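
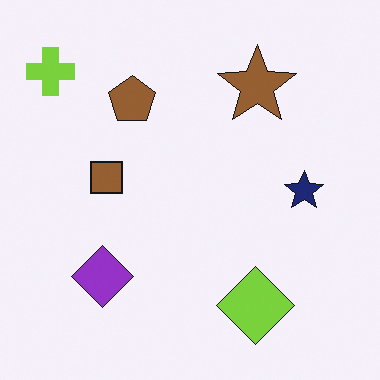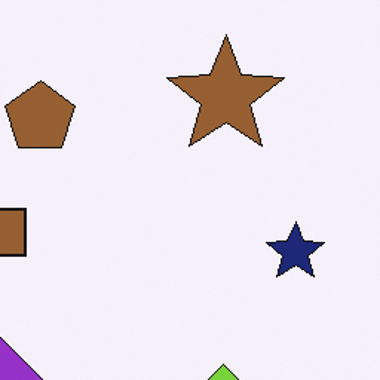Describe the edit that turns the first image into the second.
The second image is the first cropped slightly and scaled back up.

The visible shapes are larger and the field of view is narrower; shapes near the original edges may be partly or wholly outside the frame — a crop-and-rescale.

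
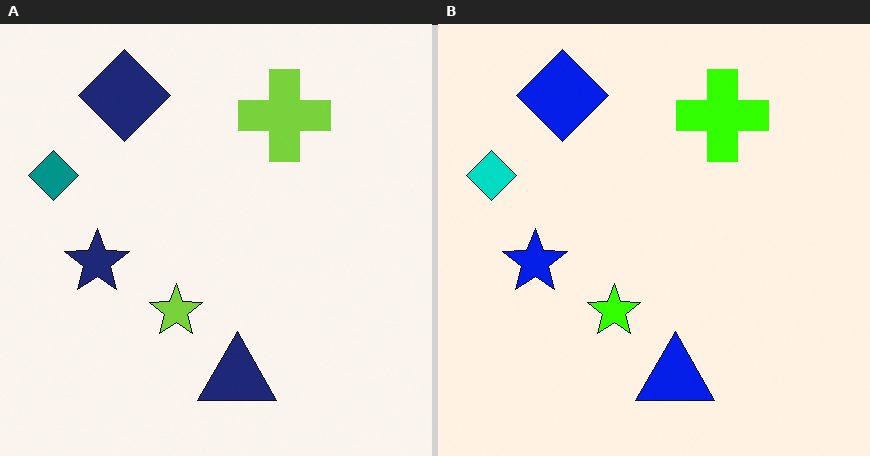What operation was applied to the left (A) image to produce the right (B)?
The transformation is: made much more vivid (saturation change).

All colors are more vivid — a global saturation change.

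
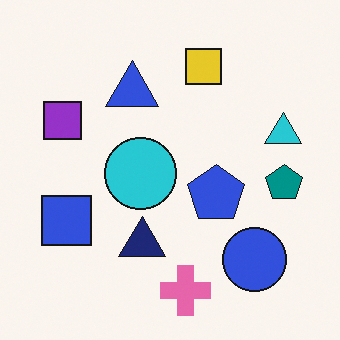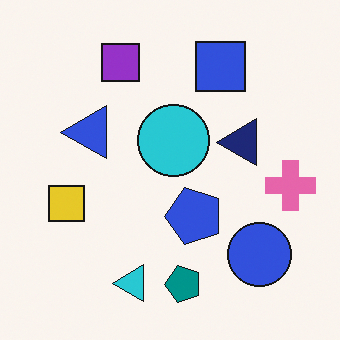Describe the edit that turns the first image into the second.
The second image is the first transposed (reflected across the top-left ↔ bottom-right diagonal).

Shapes have swapped their row and column positions — what was in the top-right is now in the bottom-left — a diagonal reflection.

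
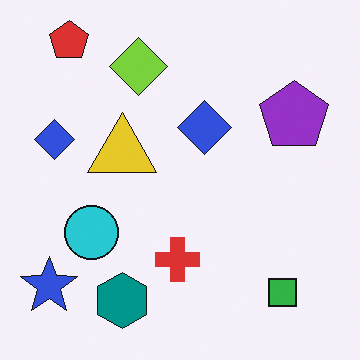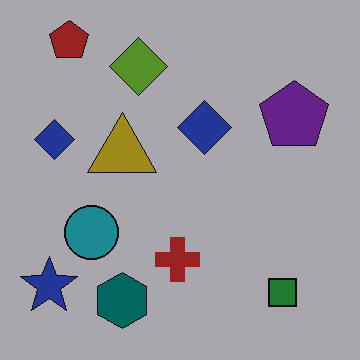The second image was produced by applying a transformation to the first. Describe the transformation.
Noticeably darkened.

Every pixel — background and shapes alike — is uniformly darkened.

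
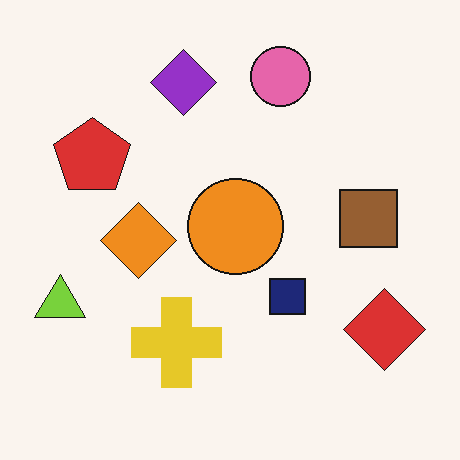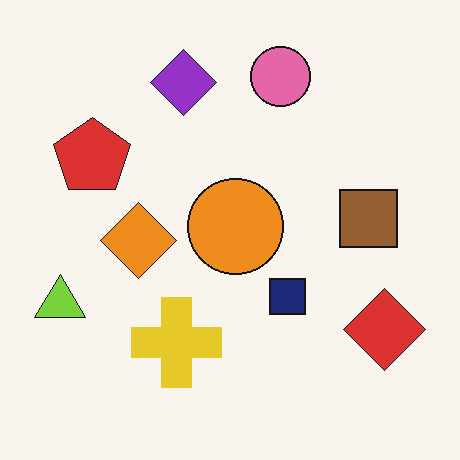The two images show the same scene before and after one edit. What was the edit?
JPEG-compressed with visible artifacts.

Blocky 8×8 compression artifacts appear around shape edges and the flat background shows ringing — characteristic JPEG degradation.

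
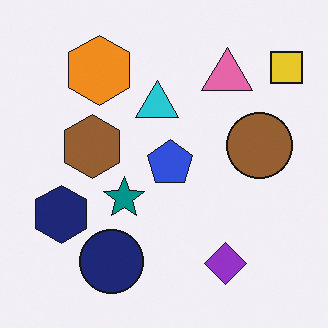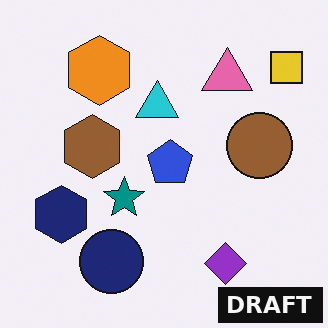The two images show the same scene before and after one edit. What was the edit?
The transformation is: watermarked with the text "DRAFT" in the lower-right corner.

A dark label reading "DRAFT" appears in the lower-right corner.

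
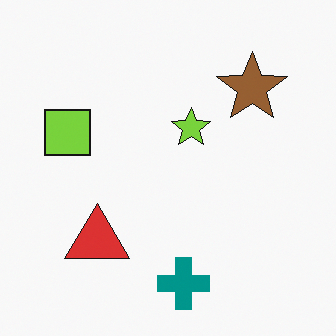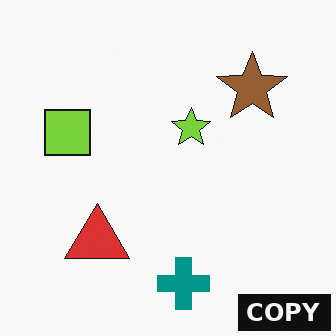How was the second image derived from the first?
The transformation is: watermarked with the text "COPY" in the lower-right corner.

A dark label reading "COPY" appears in the lower-right corner.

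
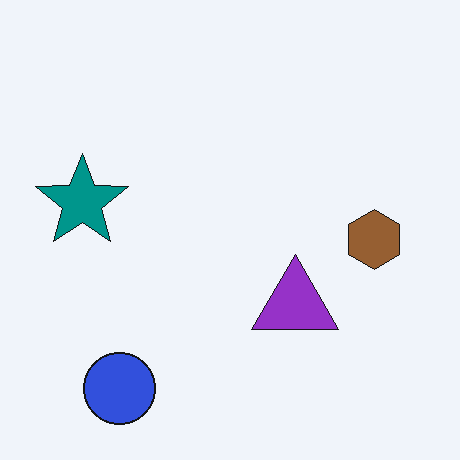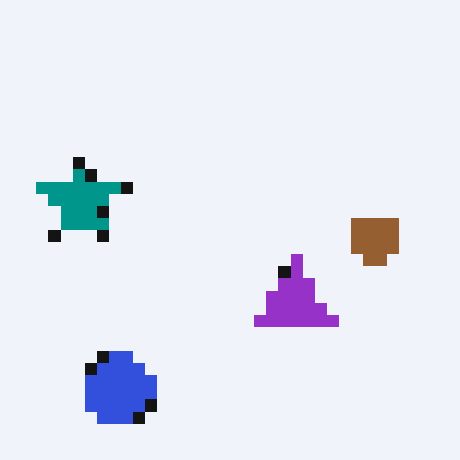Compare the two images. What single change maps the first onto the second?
This is the original image coarsely pixelated.

Shapes are reduced to large square blocks; fine edges and outlines are lost — a downscale-then-upscale (mosaic) effect.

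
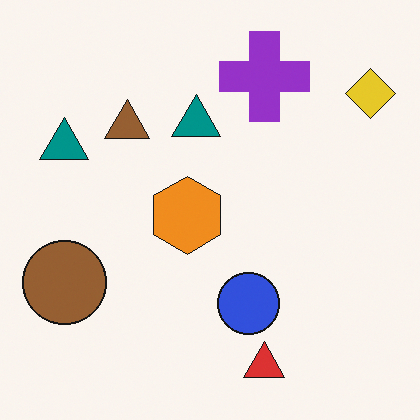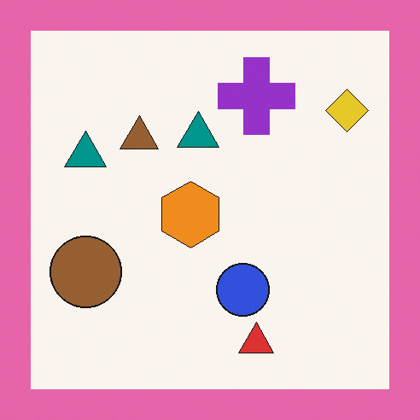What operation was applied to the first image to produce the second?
The transformation is: framed with a pink border.

A solid pink frame runs around the edge of the second image, with the content slightly shrunk inside it.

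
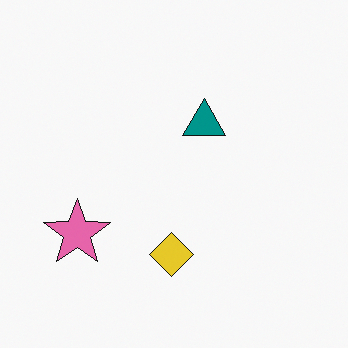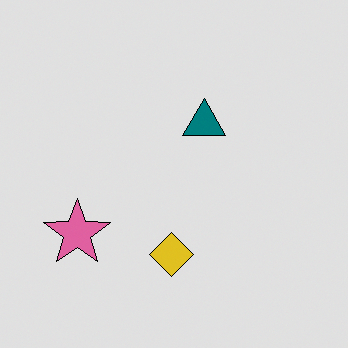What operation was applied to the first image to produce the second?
It was moderately posterized.

Each flat color has snapped to a coarser quantized level — most visibly, the near-white background has dropped to a flat grey.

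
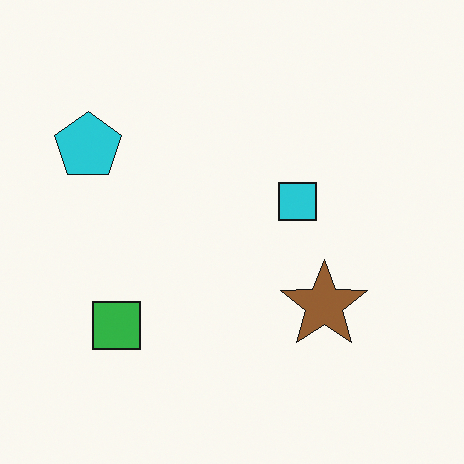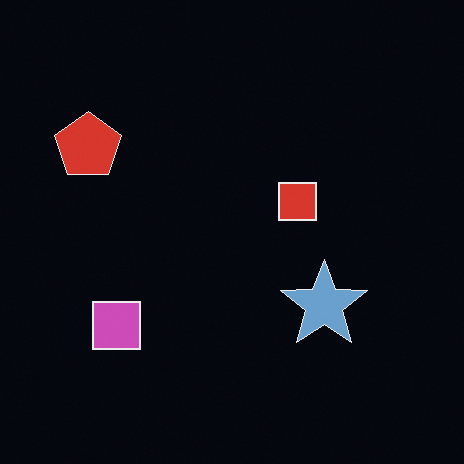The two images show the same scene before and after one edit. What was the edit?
This is the original image color-inverted (negative).

The light background has become dark and every shape's color is its complement — a photographic negative.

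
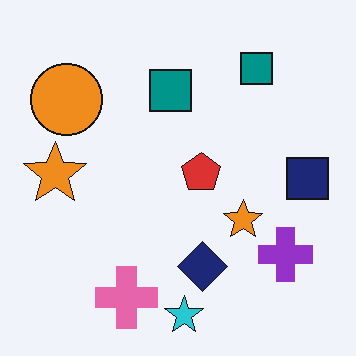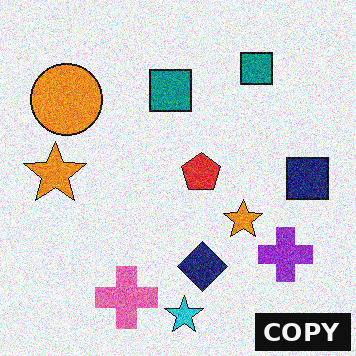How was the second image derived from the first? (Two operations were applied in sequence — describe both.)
The second image is the first degraded with moderate additive noise, then watermarked with the text "COPY" in the lower-right corner.

Random speckle covers the whole image, including the flat background. A dark label reading "COPY" appears in the lower-right corner.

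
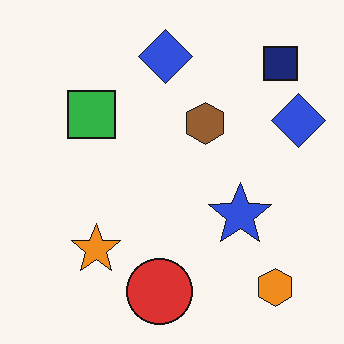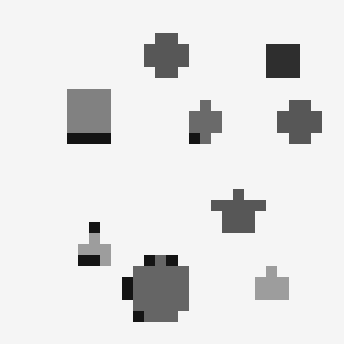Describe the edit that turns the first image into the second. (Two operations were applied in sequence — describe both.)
It was converted to grayscale, then coarsely pixelated.

All color is removed — every shape is now a shade of grey. Shapes are reduced to large square blocks; fine edges and outlines are lost — a downscale-then-upscale (mosaic) effect.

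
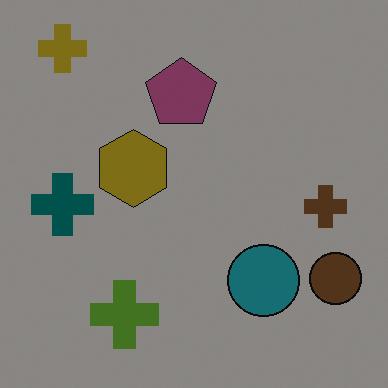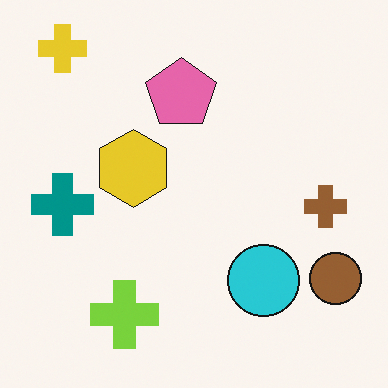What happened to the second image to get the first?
The image was noticeably darkened.

Every pixel — background and shapes alike — is uniformly darkened.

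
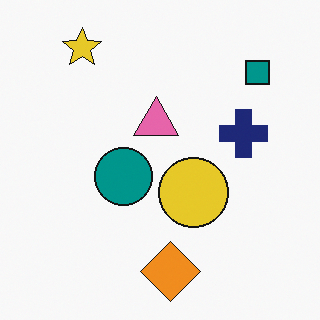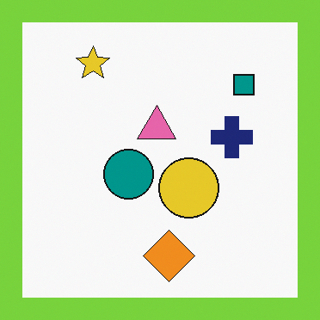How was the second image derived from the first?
It was framed with a lime border.

A solid lime frame runs around the edge of the second image, with the content slightly shrunk inside it.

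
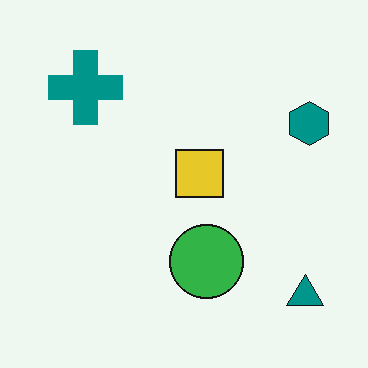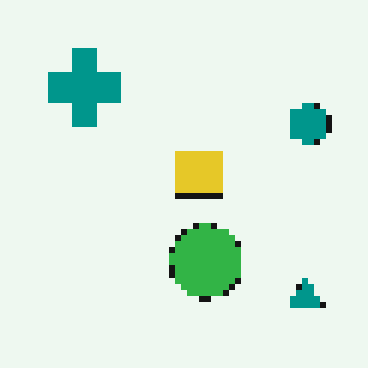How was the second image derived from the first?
The image was moderately pixelated.

Shapes are reduced to large square blocks; fine edges and outlines are lost — a downscale-then-upscale (mosaic) effect.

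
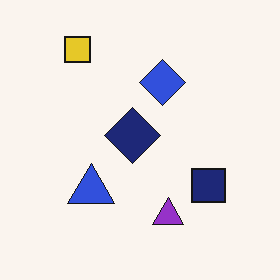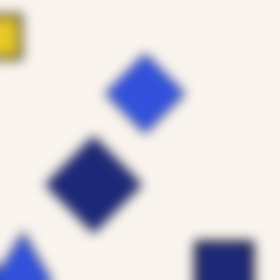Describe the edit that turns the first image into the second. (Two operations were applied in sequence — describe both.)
The image was cropped to a noticeably smaller region and rescaled, then strongly gaussian-blurred.

The visible shapes are larger and the field of view is narrower; shapes near the original edges may be partly or wholly outside the frame — a crop-and-rescale. Shape edges and outlines are uniformly softened across the whole image.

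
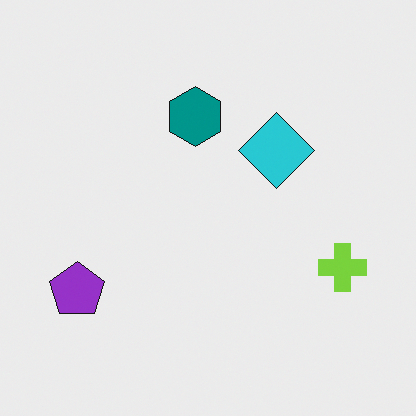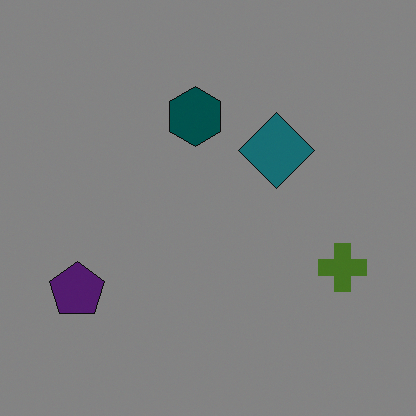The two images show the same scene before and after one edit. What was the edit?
The transformation is: substantially darkened.

Every pixel — background and shapes alike — is uniformly darkened.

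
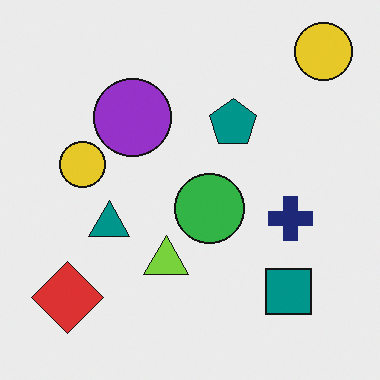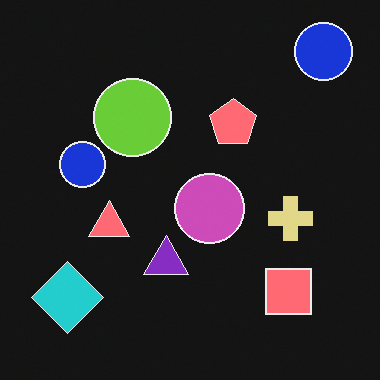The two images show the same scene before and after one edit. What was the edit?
Color-inverted (negative).

The light background has become dark and every shape's color is its complement — a photographic negative.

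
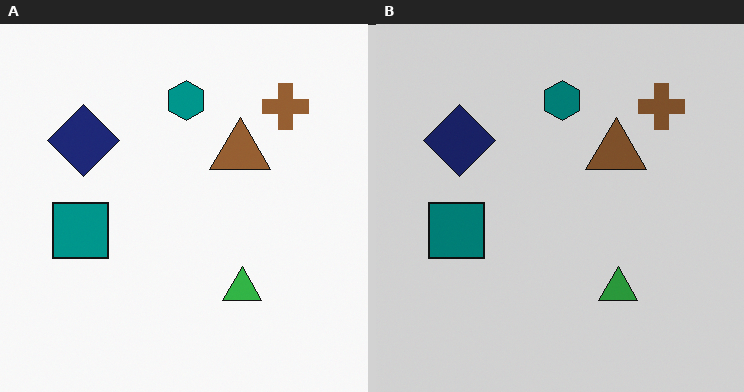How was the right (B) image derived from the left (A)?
Slightly darkened.

Every pixel — background and shapes alike — is uniformly darkened.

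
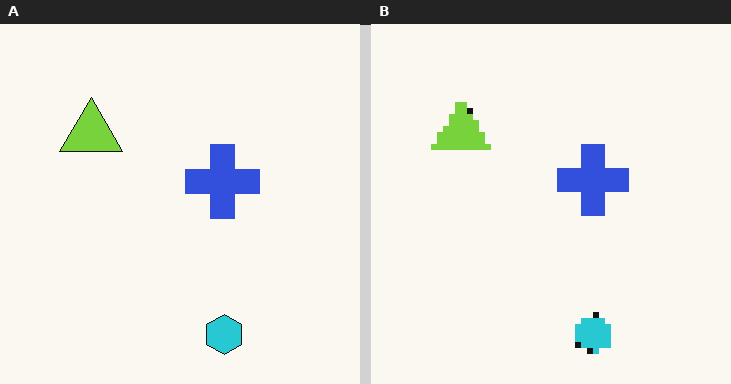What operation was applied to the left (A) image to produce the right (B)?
This is the original image pixelated into visible square blocks.

Shapes are reduced to large square blocks; fine edges and outlines are lost — a downscale-then-upscale (mosaic) effect.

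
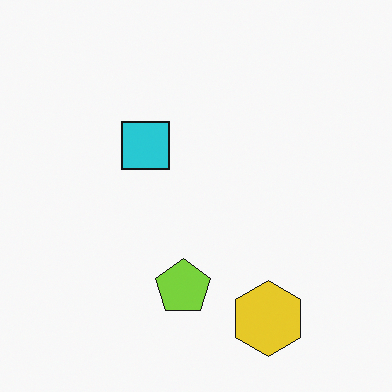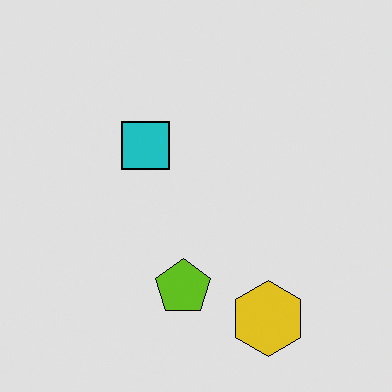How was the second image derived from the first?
It was posterized to a reduced palette.

Each flat color has snapped to a coarser quantized level — most visibly, the near-white background has dropped to a flat grey.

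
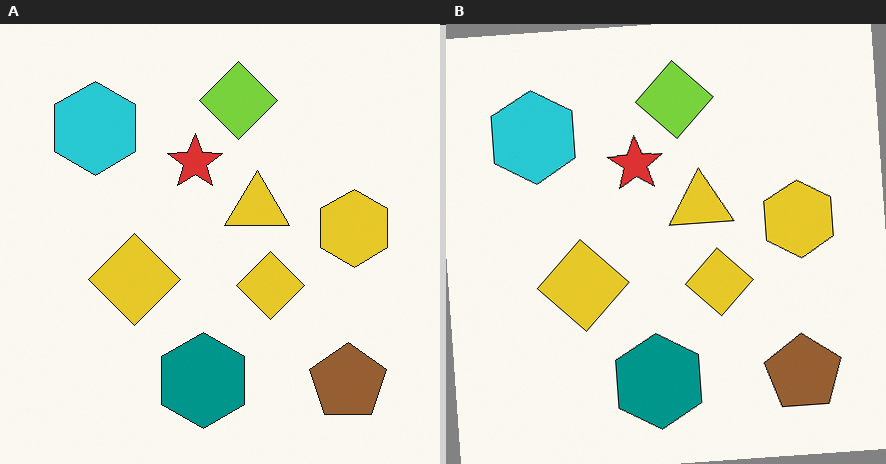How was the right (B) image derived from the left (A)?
The image was rotated counter-clockwise by a few degrees.

Every shape is tilted by the same angle and the image corners show triangular fill wedges — a whole-image rotation by a non-right angle.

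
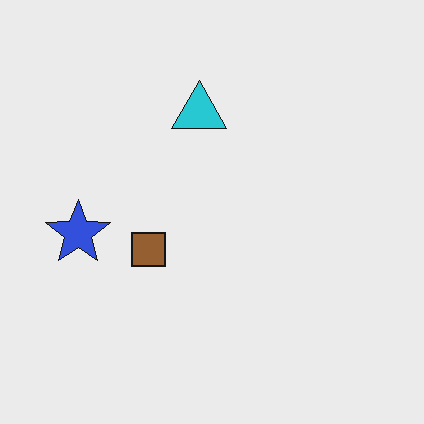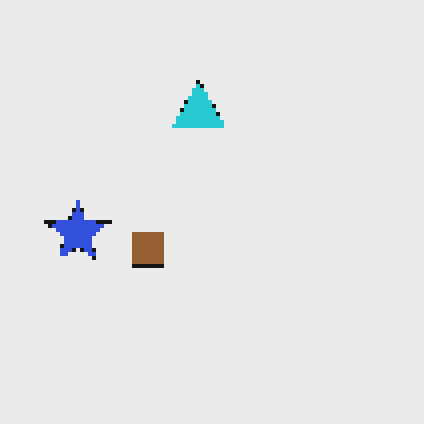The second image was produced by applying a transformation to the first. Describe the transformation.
The image was mildly pixelated.

Shapes are reduced to large square blocks; fine edges and outlines are lost — a downscale-then-upscale (mosaic) effect.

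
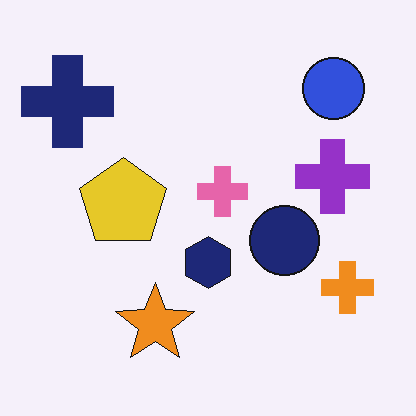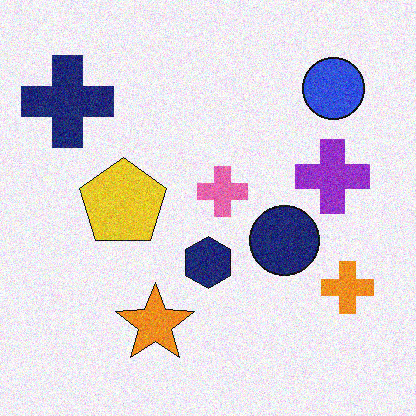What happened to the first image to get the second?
Degraded with visible gaussian noise.

Random speckle covers the whole image, including the flat background.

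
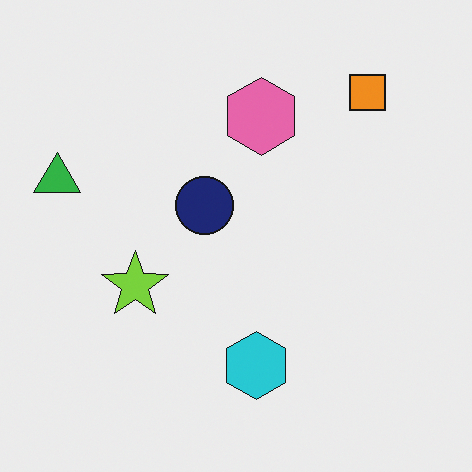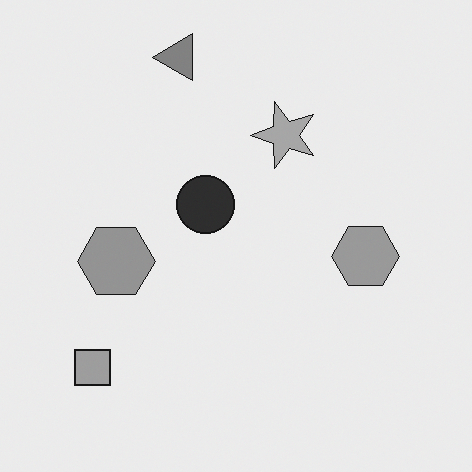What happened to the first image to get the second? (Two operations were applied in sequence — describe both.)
The transformation is: transposed (reflected across the top-left ↔ bottom-right diagonal), then converted to grayscale.

Shapes have swapped their row and column positions — what was in the top-right is now in the bottom-left — a diagonal reflection. All color is removed — every shape is now a shade of grey.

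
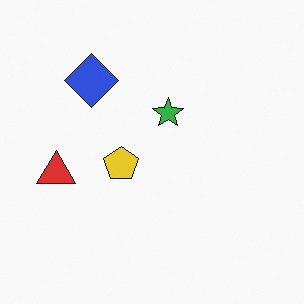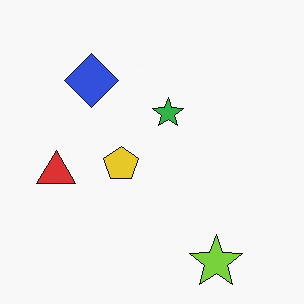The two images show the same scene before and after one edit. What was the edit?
The second image is the first overlaid with an additional lime star.

A lime star appears in the second image that is absent from the first.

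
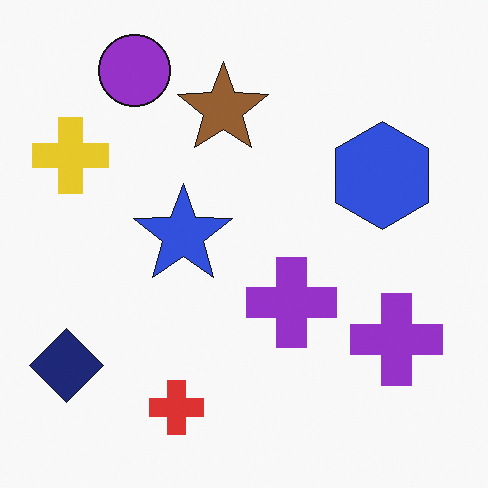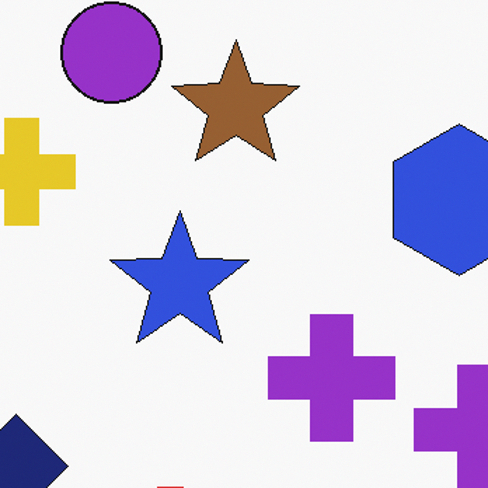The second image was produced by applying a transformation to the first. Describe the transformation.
Cropped slightly and scaled back up.

The visible shapes are larger and the field of view is narrower; shapes near the original edges may be partly or wholly outside the frame — a crop-and-rescale.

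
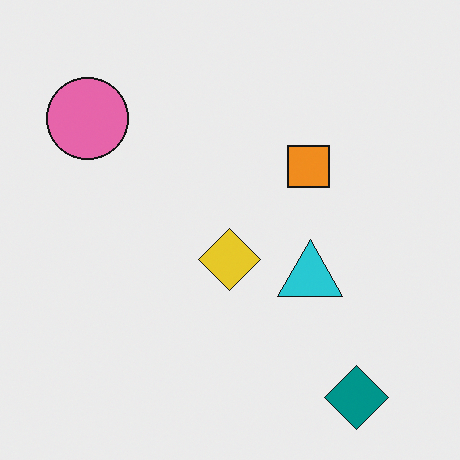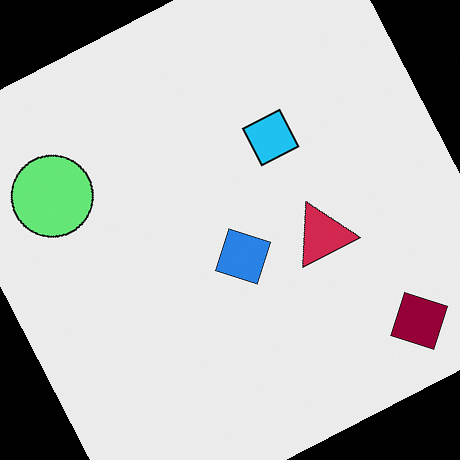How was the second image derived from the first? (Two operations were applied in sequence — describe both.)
This is the original image hue-shifted by a large amount, then rotated counter-clockwise by a clearly visible amount.

Every shape's color has rotated by the same amount around the hue wheel — a uniform hue shift. Every shape is tilted by the same angle and the image corners show triangular fill wedges — a whole-image rotation by a non-right angle.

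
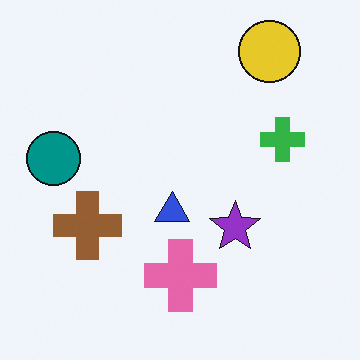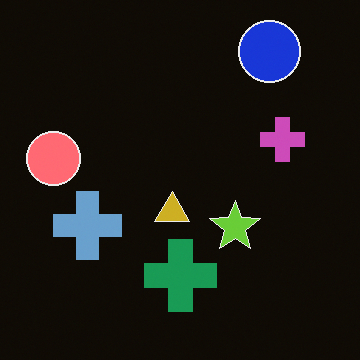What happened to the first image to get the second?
The image was color-inverted (negative).

The light background has become dark and every shape's color is its complement — a photographic negative.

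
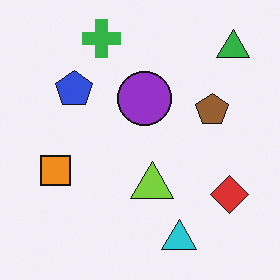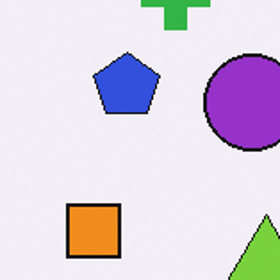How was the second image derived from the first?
The transformation is: cropped to a noticeably smaller region and rescaled.

The visible shapes are larger and the field of view is narrower; shapes near the original edges may be partly or wholly outside the frame — a crop-and-rescale.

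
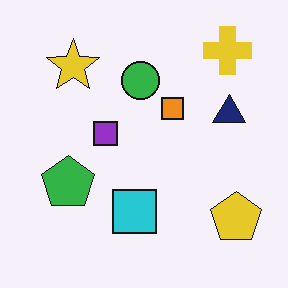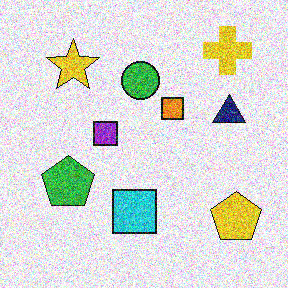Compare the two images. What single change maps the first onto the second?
The second image is the first degraded with heavy additive noise.

Random speckle covers the whole image, including the flat background.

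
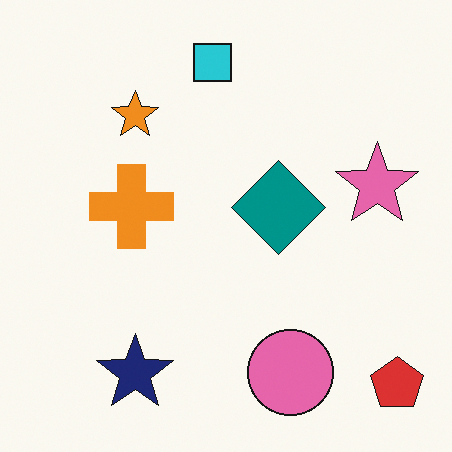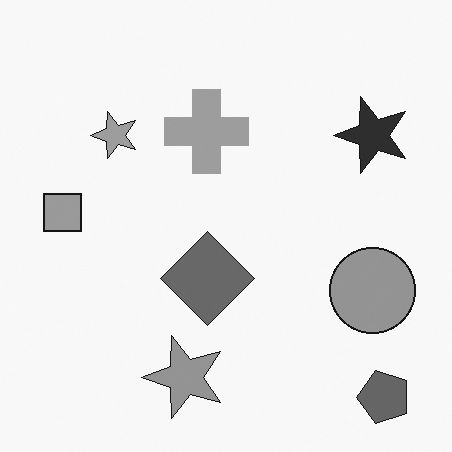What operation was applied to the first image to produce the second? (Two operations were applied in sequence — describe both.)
This is the original image transposed (reflected across the top-left ↔ bottom-right diagonal), then converted to grayscale.

Shapes have swapped their row and column positions — what was in the top-right is now in the bottom-left — a diagonal reflection. All color is removed — every shape is now a shade of grey.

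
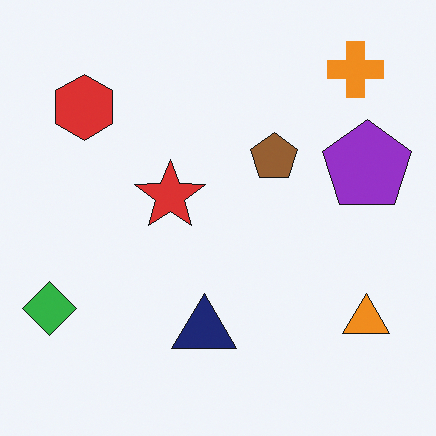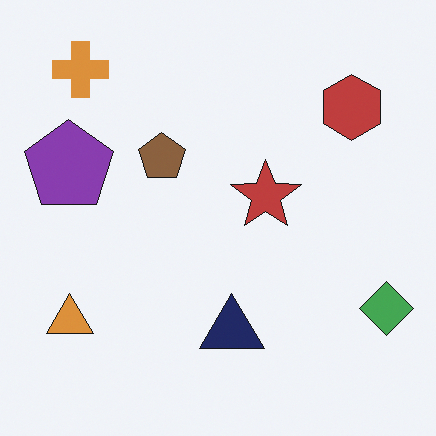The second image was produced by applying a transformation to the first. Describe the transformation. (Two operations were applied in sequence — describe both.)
It was flipped horizontally (left ↔ right), then slightly desaturated.

The green diamond is in the bottom-left of the first image and the bottom-right of the second — shapes on opposite sides of the vertical midline have swapped in a mirror flip. All colors are more muted and greyish — a global saturation change.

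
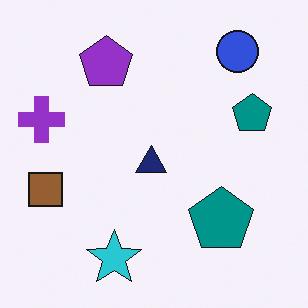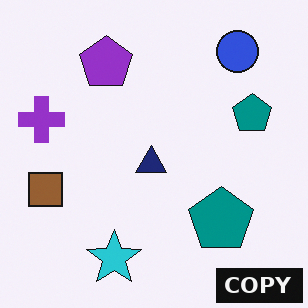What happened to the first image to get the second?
The transformation is: watermarked with the text "COPY" in the lower-right corner.

A dark label reading "COPY" appears in the lower-right corner.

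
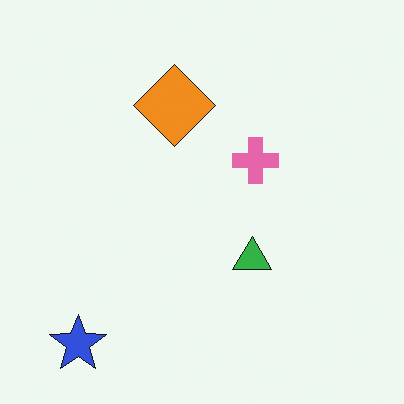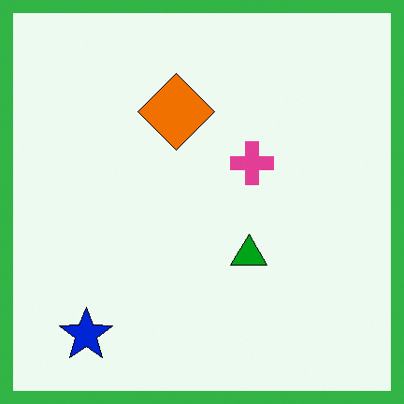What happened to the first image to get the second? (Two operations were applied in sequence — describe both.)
The transformation is: given slightly increased contrast, then framed with a green border.

Tones are pushed away from mid-grey across the whole image — a global contrast change. A solid green frame runs around the edge of the second image, with the content slightly shrunk inside it.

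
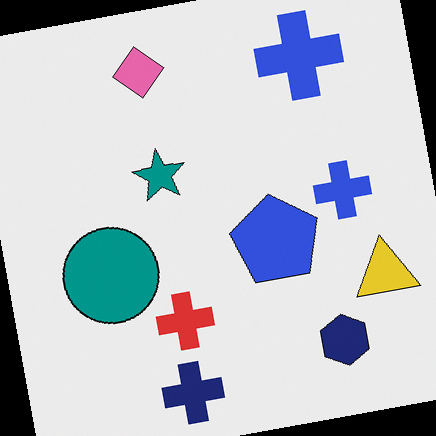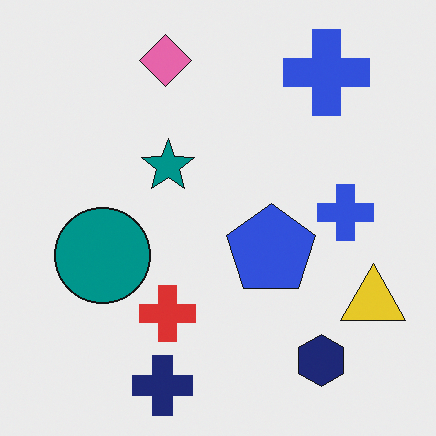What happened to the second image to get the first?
The first image is the second rotated counter-clockwise by a small amount.

Every shape is tilted by the same angle and the image corners show triangular fill wedges — a whole-image rotation by a non-right angle.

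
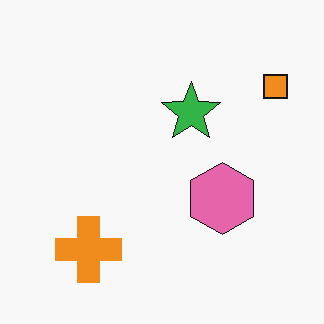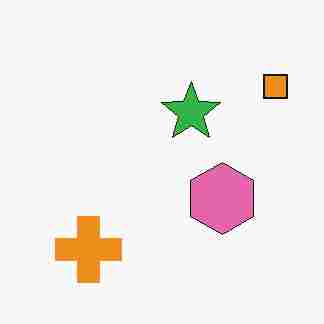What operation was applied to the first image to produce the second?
The transformation is: heavily JPEG-compressed with obvious blocking artifacts.

Blocky 8×8 compression artifacts appear around shape edges and the flat background shows ringing — characteristic JPEG degradation.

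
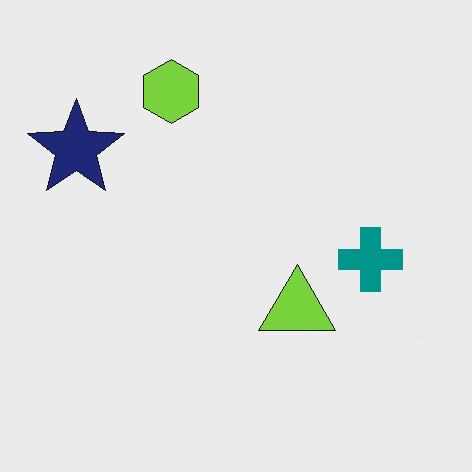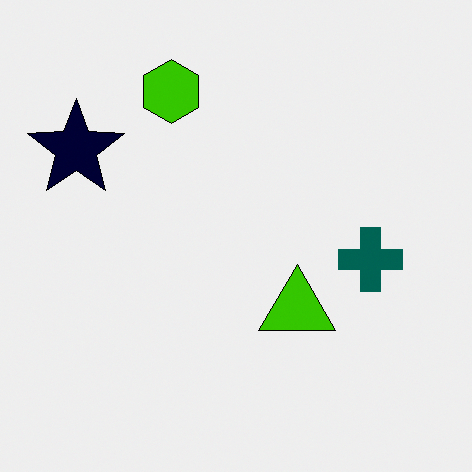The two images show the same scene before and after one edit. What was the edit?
This is the original image boosted in contrast.

Tones are pushed away from mid-grey across the whole image — a global contrast change.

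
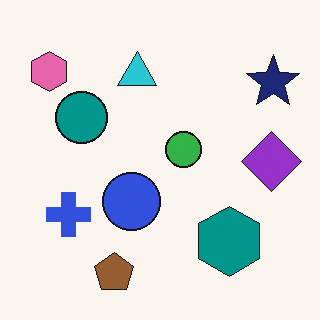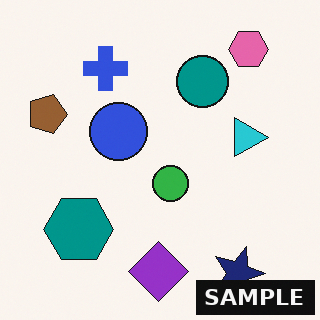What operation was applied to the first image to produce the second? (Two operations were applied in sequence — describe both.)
The second image is the first rotated 90° clockwise, then watermarked with the text "SAMPLE" in the lower-right corner.

The pink hexagon sits in the top-left of the first image and the top-right of the second — consistent with a whole-image 90° clockwise rotation. A dark label reading "SAMPLE" appears in the lower-right corner.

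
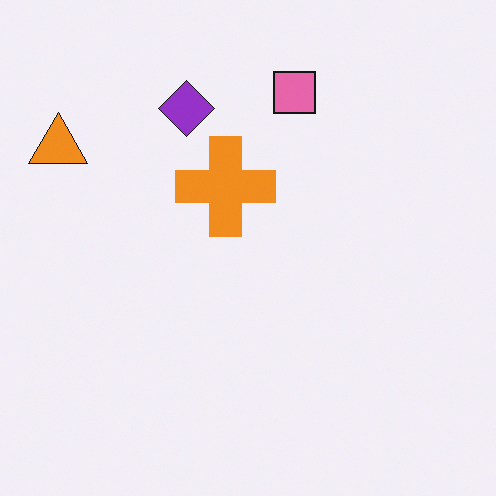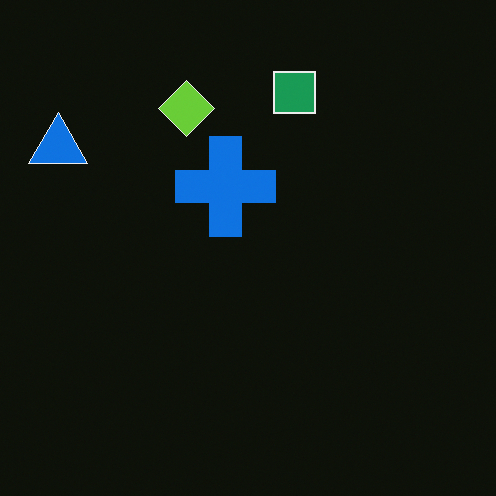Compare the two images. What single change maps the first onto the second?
The image was color-inverted (negative).

The light background has become dark and every shape's color is its complement — a photographic negative.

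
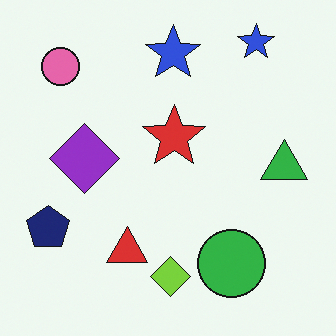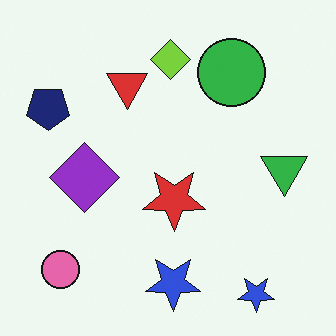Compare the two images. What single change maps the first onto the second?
The image was flipped vertically (top ↔ bottom).

The lime diamond is in the bottom of the first image and the top of the second — shapes on opposite sides of the horizontal midline have swapped in a mirror flip.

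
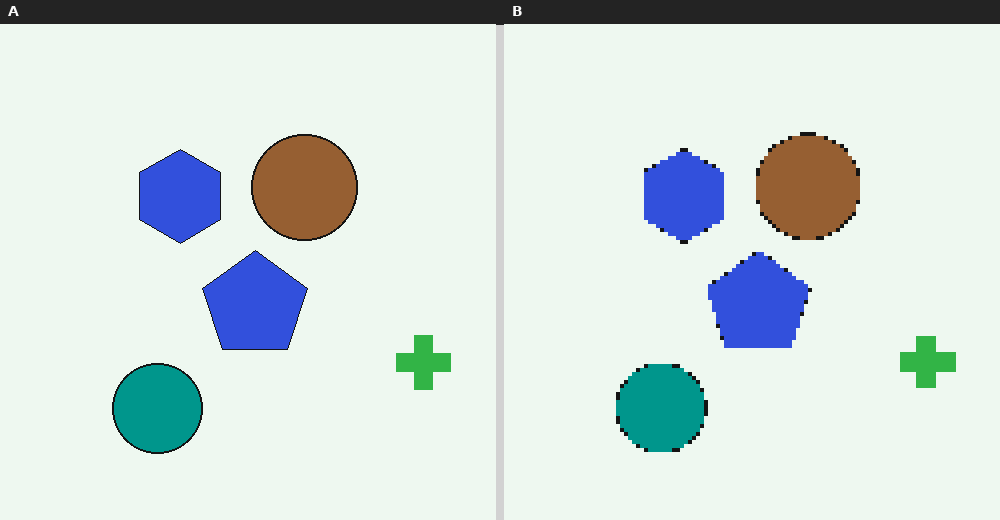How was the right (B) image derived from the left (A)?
The transformation is: lightly pixelated (a mild mosaic effect).

Shapes are reduced to large square blocks; fine edges and outlines are lost — a downscale-then-upscale (mosaic) effect.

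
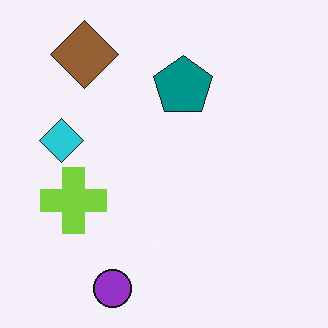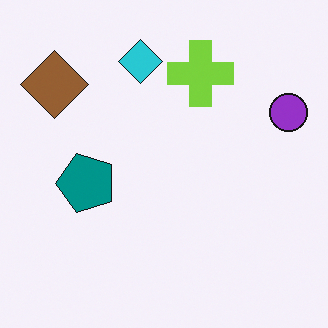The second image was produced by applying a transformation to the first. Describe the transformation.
Transposed (reflected across the top-left ↔ bottom-right diagonal).

Shapes have swapped their row and column positions — what was in the top-right is now in the bottom-left — a diagonal reflection.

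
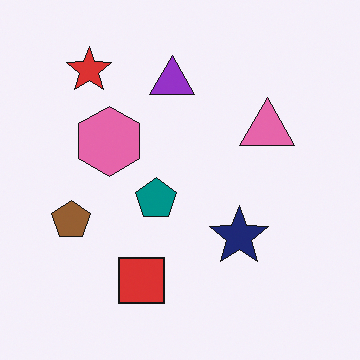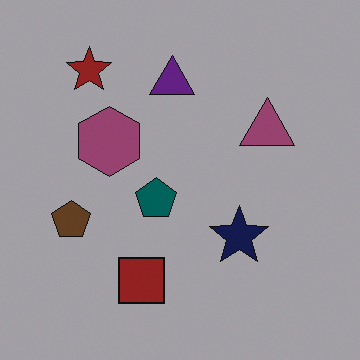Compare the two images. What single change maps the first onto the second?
The second image is the first substantially darkened.

Every pixel — background and shapes alike — is uniformly darkened.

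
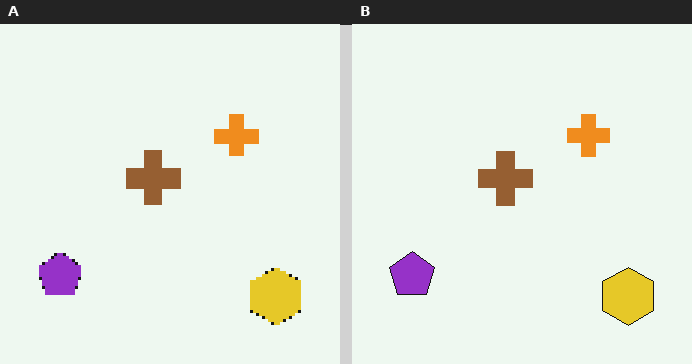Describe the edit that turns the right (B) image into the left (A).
The image was lightly pixelated (a mild mosaic effect).

Shapes are reduced to large square blocks; fine edges and outlines are lost — a downscale-then-upscale (mosaic) effect.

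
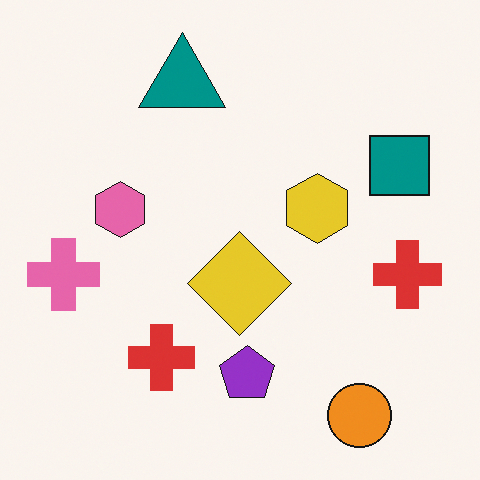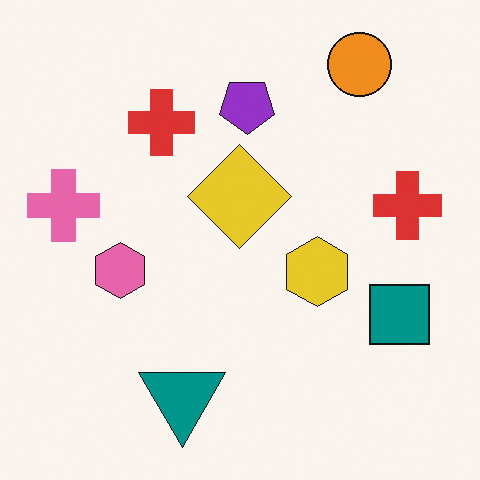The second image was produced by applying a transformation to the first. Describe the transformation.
It was flipped vertically (top ↔ bottom).

The orange circle is in the bottom-right of the first image and the top-right of the second — shapes on opposite sides of the horizontal midline have swapped in a mirror flip.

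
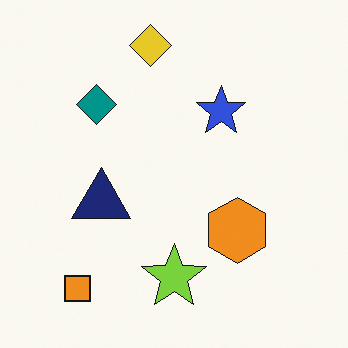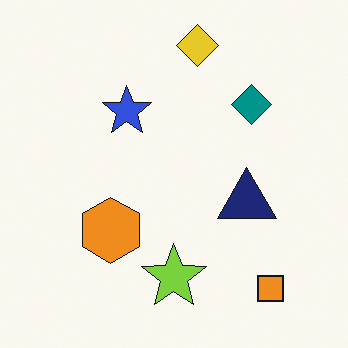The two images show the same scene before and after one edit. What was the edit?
It was flipped horizontally (left ↔ right).

The orange square is in the bottom-left of the first image and the bottom-right of the second — shapes on opposite sides of the vertical midline have swapped in a mirror flip.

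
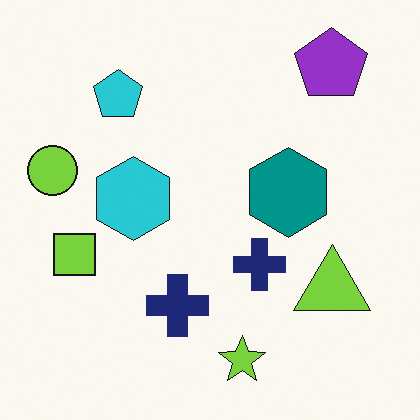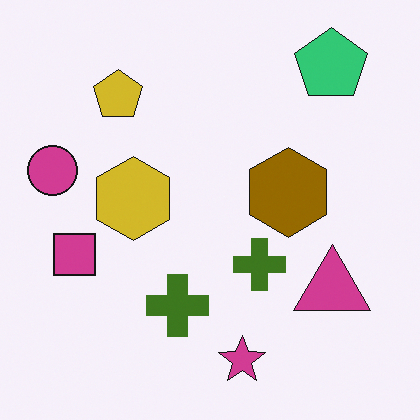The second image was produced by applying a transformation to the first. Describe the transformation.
The image was hue-shifted by a large amount.

Every shape's color has rotated by the same amount around the hue wheel — a uniform hue shift.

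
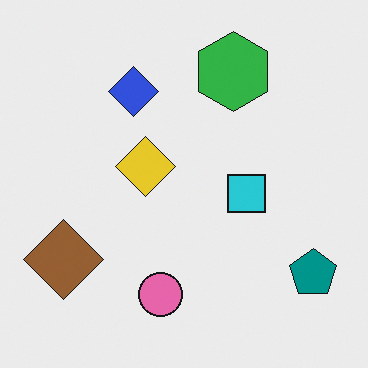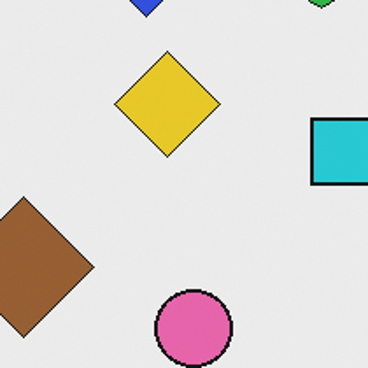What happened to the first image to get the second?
Cropped tightly and scaled back up.

The visible shapes are larger and the field of view is narrower; shapes near the original edges may be partly or wholly outside the frame — a crop-and-rescale.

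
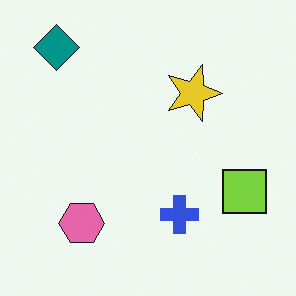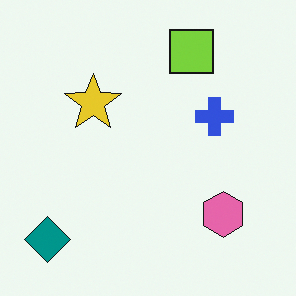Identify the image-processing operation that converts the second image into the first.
This is the original image rotated 90° clockwise.

The teal diamond sits in the bottom-left of the second image and the top-left of the first — consistent with a whole-image 90° clockwise rotation.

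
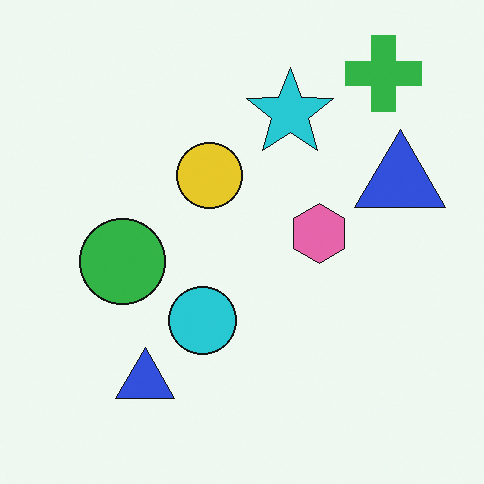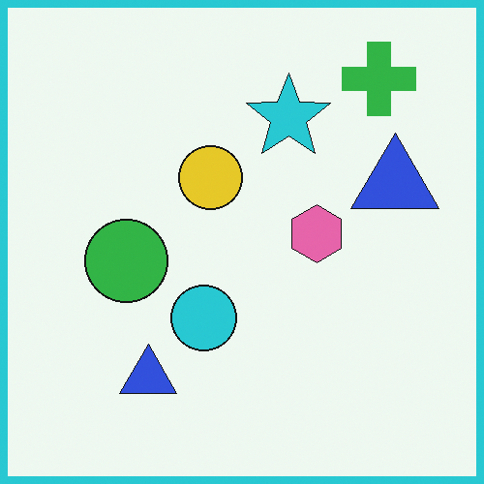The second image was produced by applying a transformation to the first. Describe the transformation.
The second image is the first framed with a cyan border.

A solid cyan frame runs around the edge of the second image, with the content slightly shrunk inside it.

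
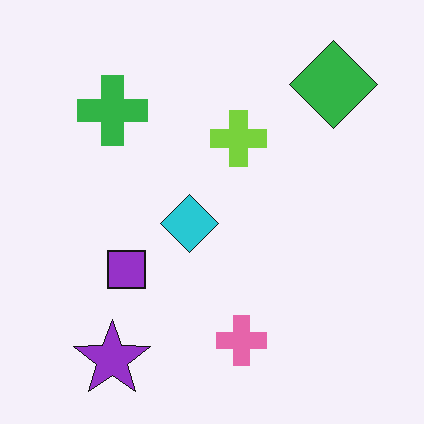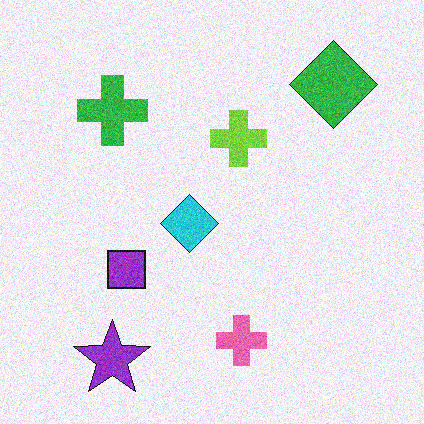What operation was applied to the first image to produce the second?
The transformation is: degraded with visible gaussian noise.

Random speckle covers the whole image, including the flat background.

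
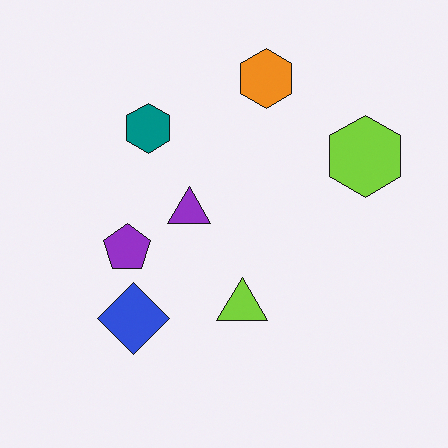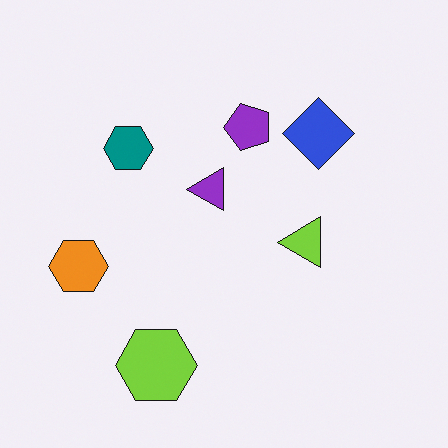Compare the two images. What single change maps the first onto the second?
The transformation is: transposed (reflected across the top-left ↔ bottom-right diagonal).

Shapes have swapped their row and column positions — what was in the top-right is now in the bottom-left — a diagonal reflection.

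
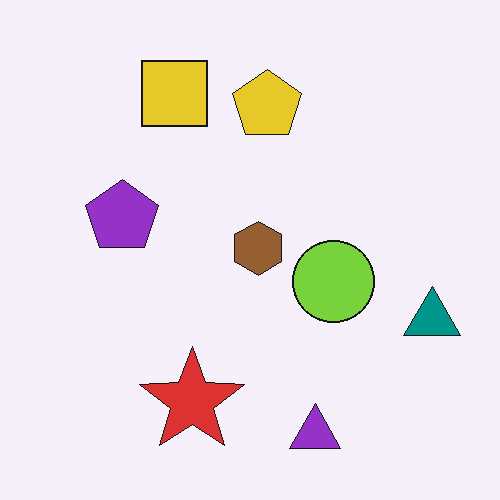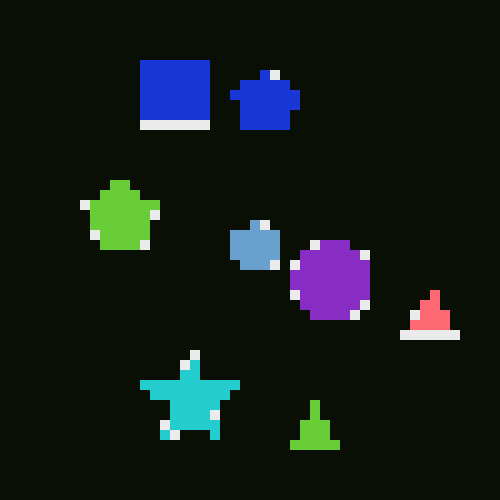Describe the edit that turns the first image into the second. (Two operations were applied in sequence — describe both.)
The transformation is: color-inverted (negative), then heavily pixelated into large blocks.

The light background has become dark and every shape's color is its complement — a photographic negative. Shapes are reduced to large square blocks; fine edges and outlines are lost — a downscale-then-upscale (mosaic) effect.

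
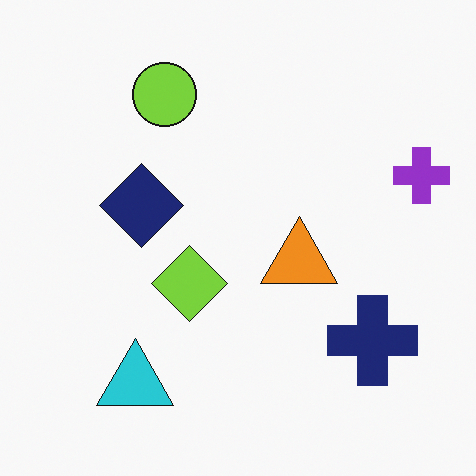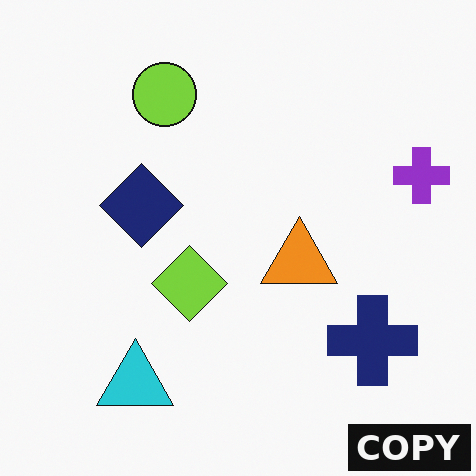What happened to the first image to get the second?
It was watermarked with the text "COPY" in the lower-right corner.

A dark label reading "COPY" appears in the lower-right corner.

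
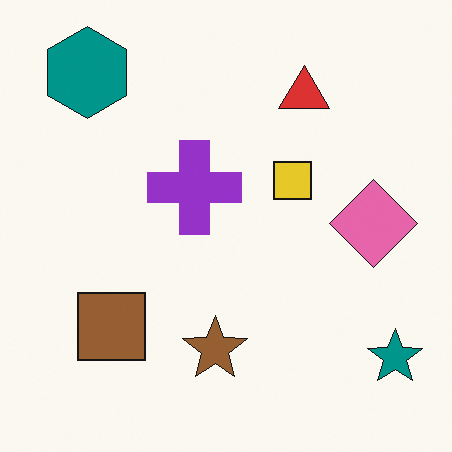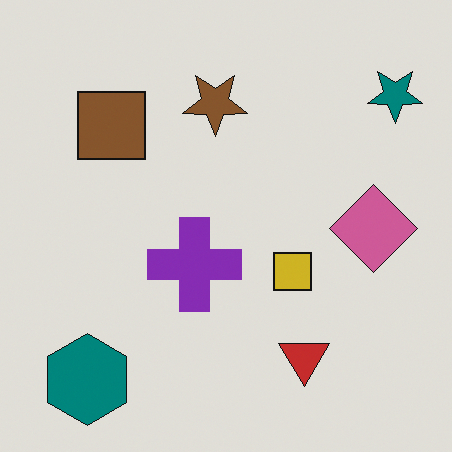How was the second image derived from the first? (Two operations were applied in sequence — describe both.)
This is the original image flipped vertically (top ↔ bottom), then darkened a little.

The teal hexagon is in the top-left of the first image and the bottom-left of the second — shapes on opposite sides of the horizontal midline have swapped in a mirror flip. Every pixel — background and shapes alike — is uniformly darkened.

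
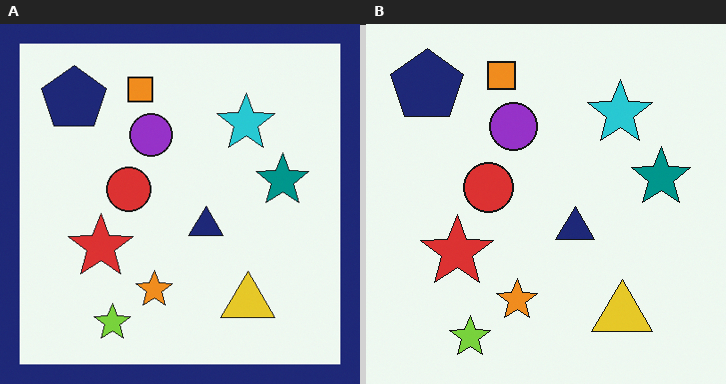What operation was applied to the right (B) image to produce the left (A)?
This is the original image framed with a navy border.

A solid navy frame runs around the edge of the left (A) image, with the content slightly shrunk inside it.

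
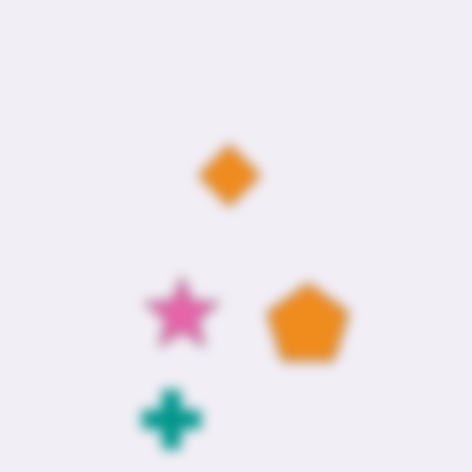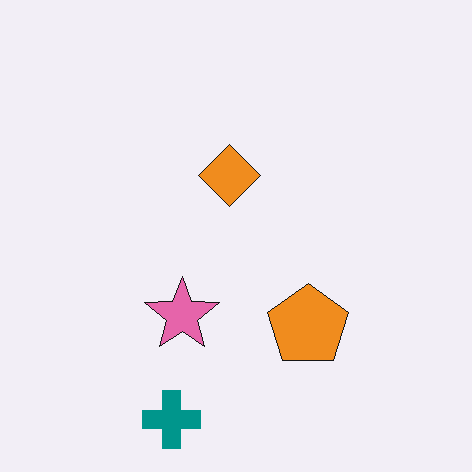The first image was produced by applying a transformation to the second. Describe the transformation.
The first image is the second strongly gaussian-blurred.

Shape edges and outlines are uniformly softened across the whole image.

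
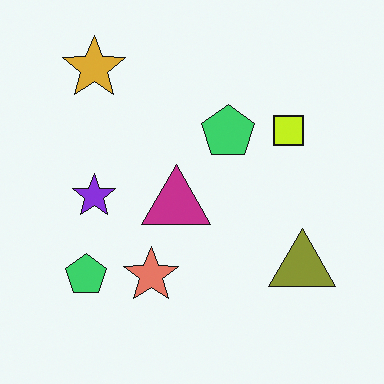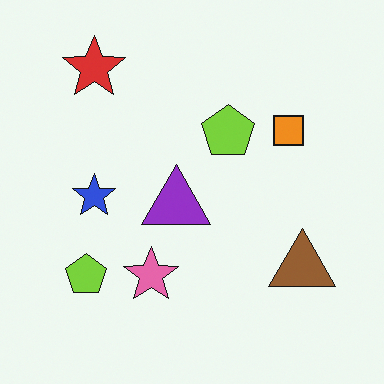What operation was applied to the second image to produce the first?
Hue-shifted by a small amount.

Every shape's color has rotated by the same amount around the hue wheel — a uniform hue shift.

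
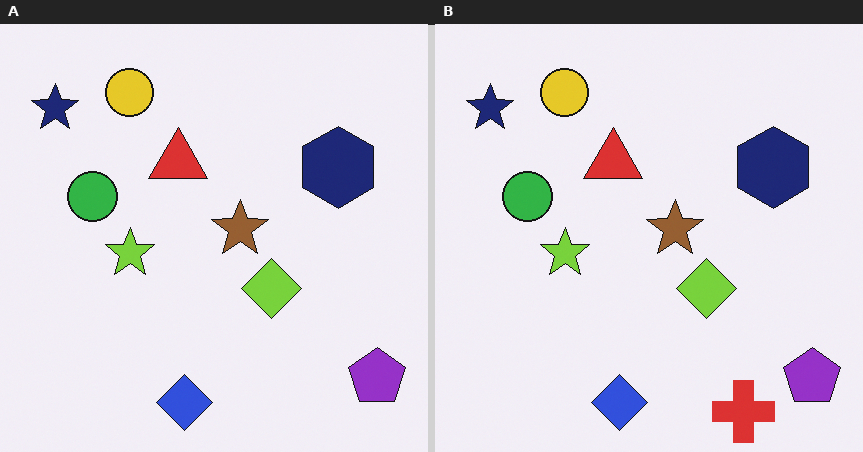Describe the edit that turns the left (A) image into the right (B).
It was overlaid with an additional red cross.

A red cross appears in the right (B) image that is absent from the left (A).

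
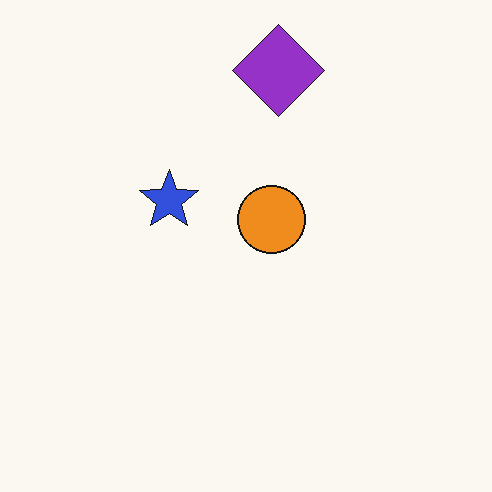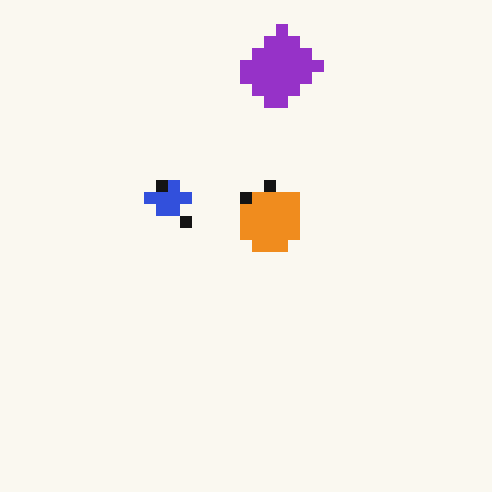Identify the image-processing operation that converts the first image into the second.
Coarsely pixelated.

Shapes are reduced to large square blocks; fine edges and outlines are lost — a downscale-then-upscale (mosaic) effect.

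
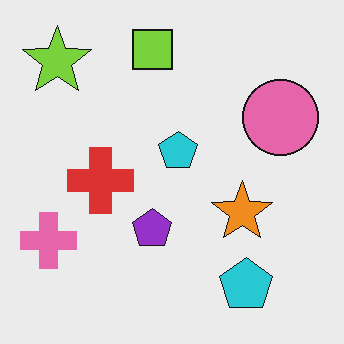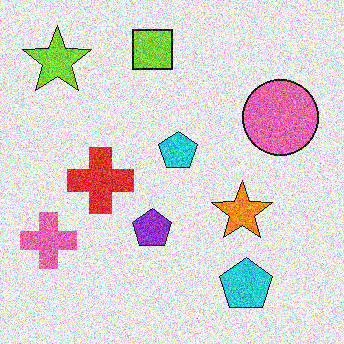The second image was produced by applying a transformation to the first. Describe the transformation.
The second image is the first degraded with a thick layer of grain.

Random speckle covers the whole image, including the flat background.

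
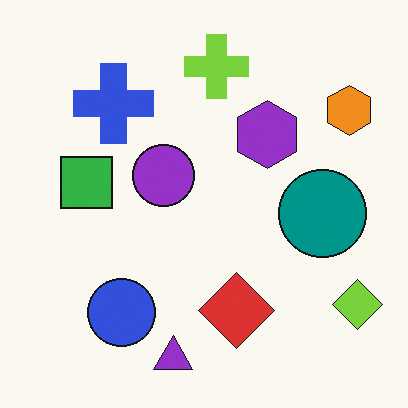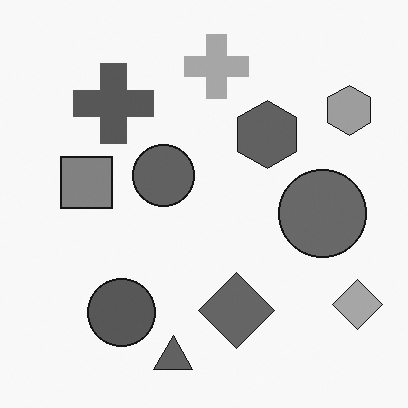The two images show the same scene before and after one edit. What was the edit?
This is the original image converted to grayscale.

All color is removed — every shape is now a shade of grey.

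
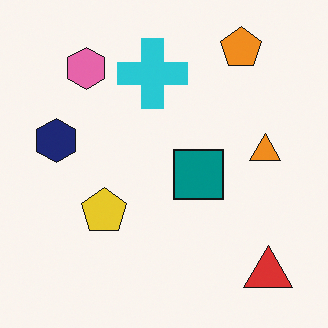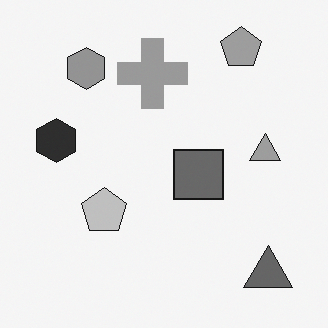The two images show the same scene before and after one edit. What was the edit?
The transformation is: converted to grayscale.

All color is removed — every shape is now a shade of grey.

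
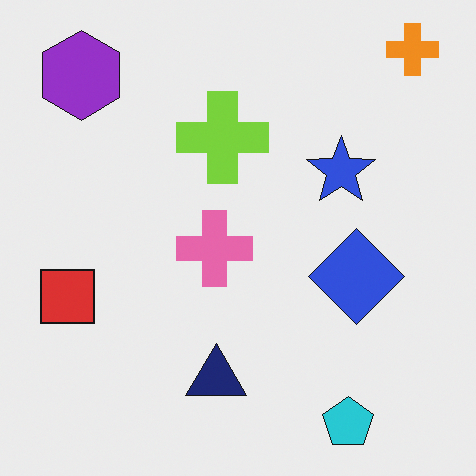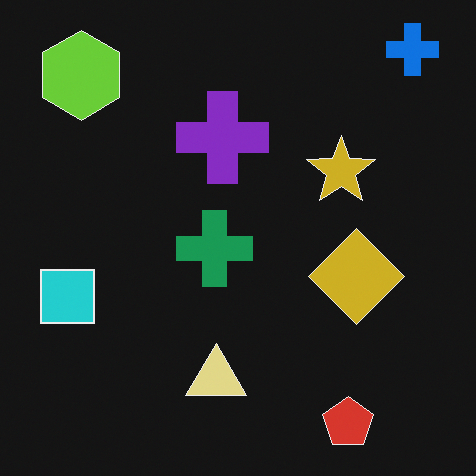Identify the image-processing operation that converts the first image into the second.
This is the original image color-inverted (negative).

The light background has become dark and every shape's color is its complement — a photographic negative.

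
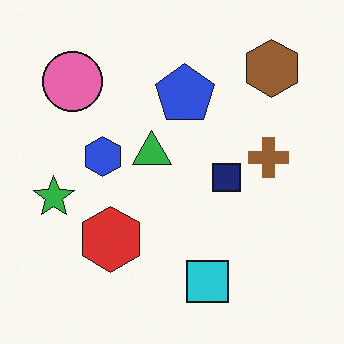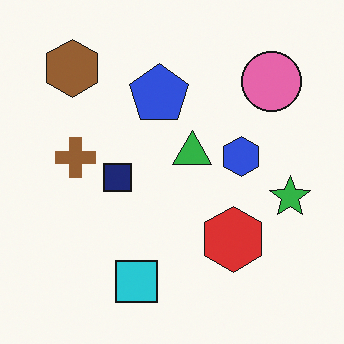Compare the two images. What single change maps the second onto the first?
Flipped horizontally (left ↔ right).

The green star is in the right of the second image and the left of the first — shapes on opposite sides of the vertical midline have swapped in a mirror flip.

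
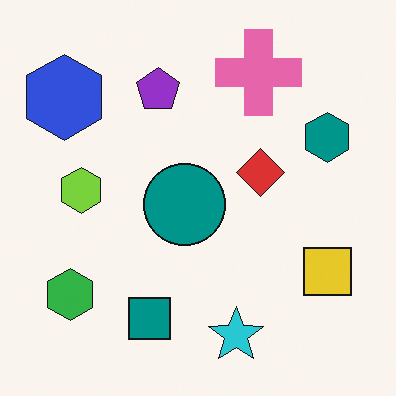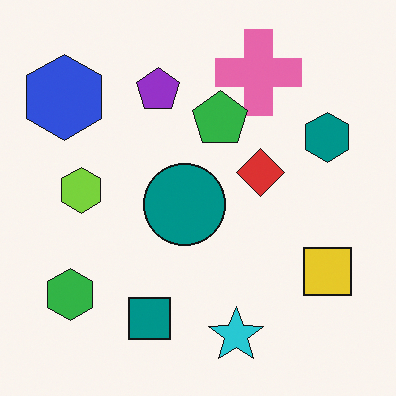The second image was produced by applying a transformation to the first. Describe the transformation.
This is the original image overlaid with an additional green pentagon.

A green pentagon appears in the second image that is absent from the first.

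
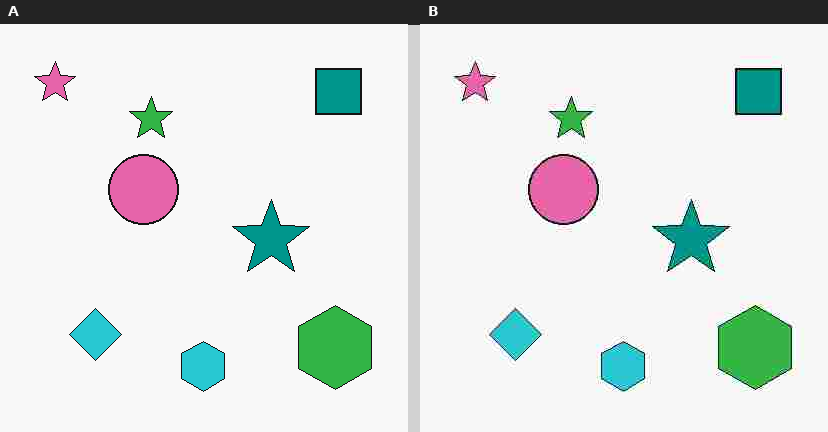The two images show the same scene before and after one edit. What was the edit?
The transformation is: degraded with heavy JPEG compression.

Blocky 8×8 compression artifacts appear around shape edges and the flat background shows ringing — characteristic JPEG degradation.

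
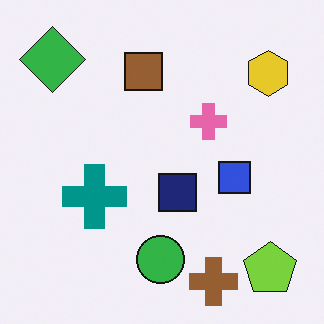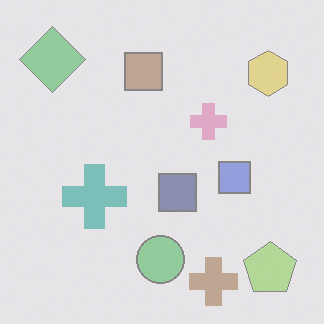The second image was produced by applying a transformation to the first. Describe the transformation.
It was washed out (contrast reduced).

Tones are pushed toward mid-grey across the whole image — a global contrast change.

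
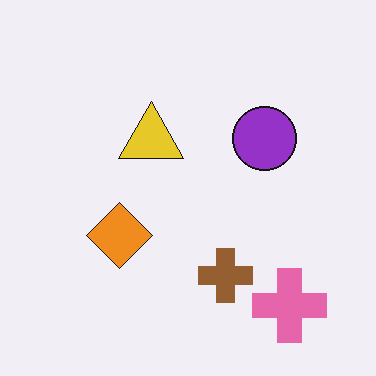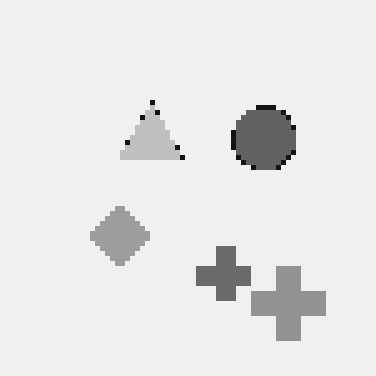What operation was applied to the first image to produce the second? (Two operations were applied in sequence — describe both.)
The second image is the first converted to grayscale, then mildly pixelated.

All color is removed — every shape is now a shade of grey. Shapes are reduced to large square blocks; fine edges and outlines are lost — a downscale-then-upscale (mosaic) effect.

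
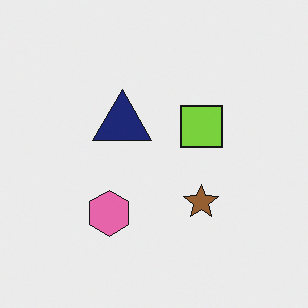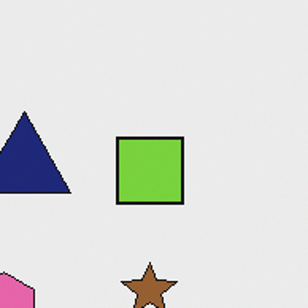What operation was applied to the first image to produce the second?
It was cropped slightly and scaled back up.

The visible shapes are larger and the field of view is narrower; shapes near the original edges may be partly or wholly outside the frame — a crop-and-rescale.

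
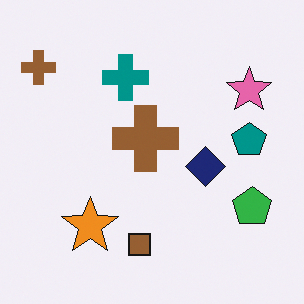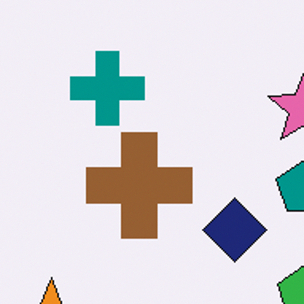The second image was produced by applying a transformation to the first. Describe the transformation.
The image was cropped slightly and scaled back up.

The visible shapes are larger and the field of view is narrower; shapes near the original edges may be partly or wholly outside the frame — a crop-and-rescale.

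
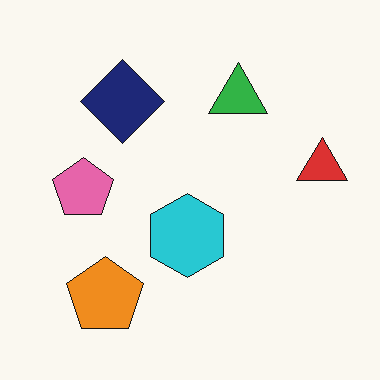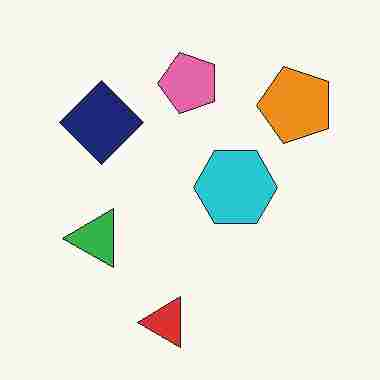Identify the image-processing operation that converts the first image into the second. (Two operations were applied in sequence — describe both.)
This is the original image transposed (reflected across the top-left ↔ bottom-right diagonal), then degraded with heavy JPEG compression.

Shapes have swapped their row and column positions — what was in the top-right is now in the bottom-left — a diagonal reflection. Blocky 8×8 compression artifacts appear around shape edges and the flat background shows ringing — characteristic JPEG degradation.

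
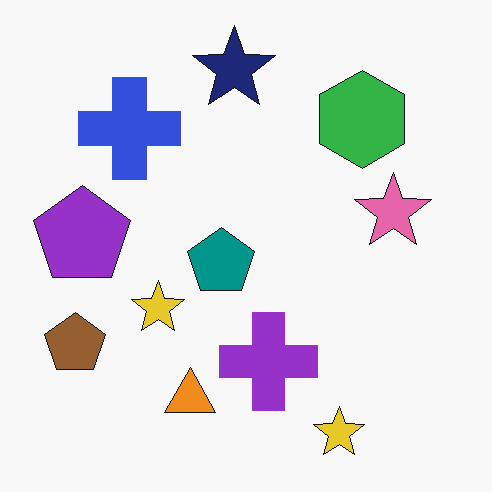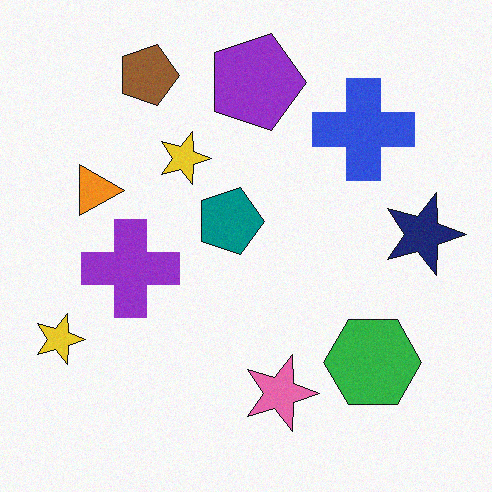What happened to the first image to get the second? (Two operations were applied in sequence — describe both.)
The image was degraded with a light layer of grain, then rotated 90° clockwise.

Random speckle covers the whole image, including the flat background. The brown pentagon sits in the bottom-left of the first image and the top-left of the second — consistent with a whole-image 90° clockwise rotation.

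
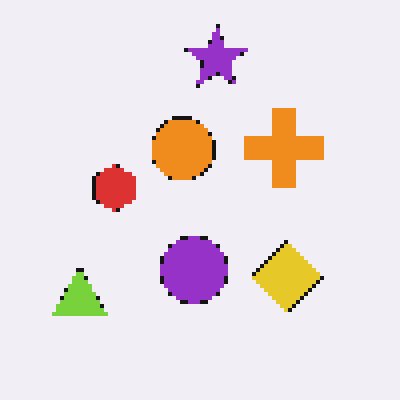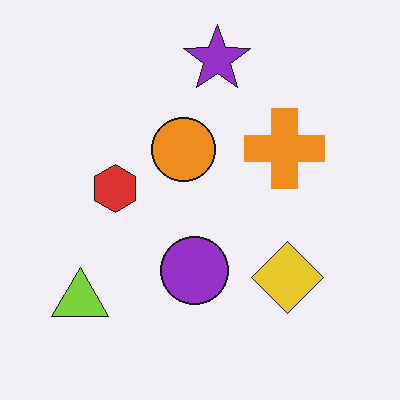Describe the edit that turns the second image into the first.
It was mildly pixelated.

Shapes are reduced to large square blocks; fine edges and outlines are lost — a downscale-then-upscale (mosaic) effect.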